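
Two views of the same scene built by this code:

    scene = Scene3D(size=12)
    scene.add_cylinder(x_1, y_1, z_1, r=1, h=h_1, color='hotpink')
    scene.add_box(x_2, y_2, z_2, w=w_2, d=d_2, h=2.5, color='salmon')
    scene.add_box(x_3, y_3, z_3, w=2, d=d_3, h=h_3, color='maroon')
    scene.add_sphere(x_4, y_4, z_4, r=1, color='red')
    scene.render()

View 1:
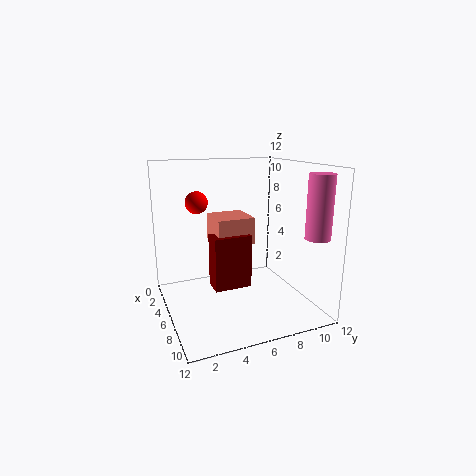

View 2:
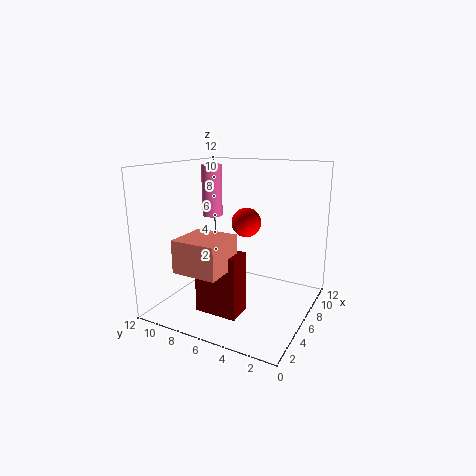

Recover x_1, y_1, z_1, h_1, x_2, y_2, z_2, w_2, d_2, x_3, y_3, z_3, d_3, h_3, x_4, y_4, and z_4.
x_1 = 10, y_1 = 11, z_1 = 6.5, h_1 = 5, x_2 = 0.5, y_2 = 5, z_2 = 4.5, w_2 = 3.5, d_2 = 3.5, x_3 = 2.5, y_3 = 4.5, z_3 = 0.5, d_3 = 3.5, h_3 = 5, x_4 = 2.5, y_4 = 3.5, z_4 = 8.5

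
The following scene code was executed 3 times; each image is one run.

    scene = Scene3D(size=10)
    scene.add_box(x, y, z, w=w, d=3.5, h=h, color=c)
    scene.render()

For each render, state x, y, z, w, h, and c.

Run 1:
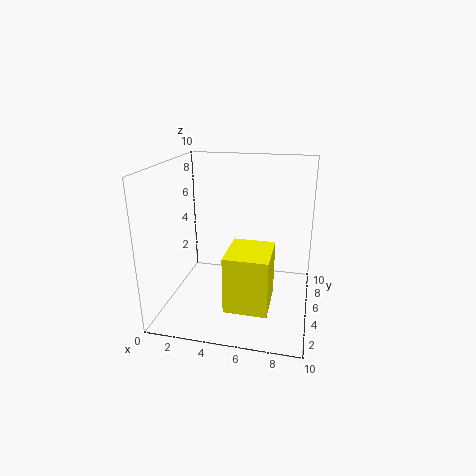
x = 4.5; y = 2.5; z = 0.5; w = 3; h = 4; c = 'yellow'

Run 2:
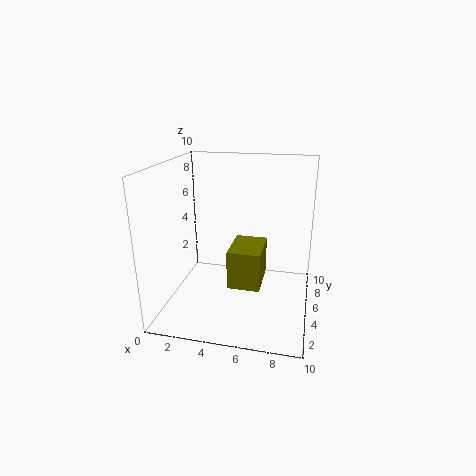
x = 4; y = 5.5; z = 0.5; w = 2.5; h = 3; c = 'olive'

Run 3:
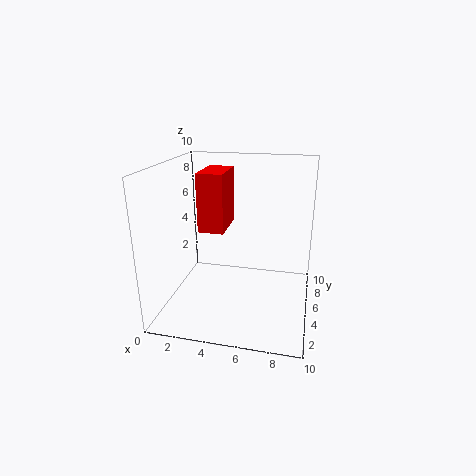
x = 1.5; y = 6.5; z = 4.5; w = 2; h = 4.5; c = 'red'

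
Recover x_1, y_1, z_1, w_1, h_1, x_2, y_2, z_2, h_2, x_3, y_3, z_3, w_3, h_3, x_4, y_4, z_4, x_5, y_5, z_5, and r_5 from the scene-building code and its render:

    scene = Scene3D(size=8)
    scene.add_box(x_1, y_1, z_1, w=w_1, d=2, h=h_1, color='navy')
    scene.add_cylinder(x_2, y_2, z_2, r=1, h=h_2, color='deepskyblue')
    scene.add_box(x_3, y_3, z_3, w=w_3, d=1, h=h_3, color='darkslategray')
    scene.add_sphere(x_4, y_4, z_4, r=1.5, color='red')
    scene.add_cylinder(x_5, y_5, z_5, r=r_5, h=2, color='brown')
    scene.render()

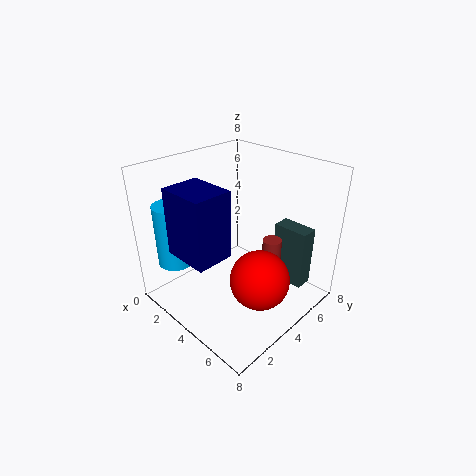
x_1 = 2.5, y_1 = 0.5, z_1 = 4, w_1 = 2.5, h_1 = 3.5, x_2 = 1.5, y_2 = 1.5, z_2 = 2.5, h_2 = 3.5, x_3 = 5, y_3 = 6, z_3 = 1, w_3 = 2, h_3 = 3.5, x_4 = 6.5, y_4 = 3, z_4 = 3, x_5 = 6, y_5 = 4.5, z_5 = 2.5, r_5 = 0.5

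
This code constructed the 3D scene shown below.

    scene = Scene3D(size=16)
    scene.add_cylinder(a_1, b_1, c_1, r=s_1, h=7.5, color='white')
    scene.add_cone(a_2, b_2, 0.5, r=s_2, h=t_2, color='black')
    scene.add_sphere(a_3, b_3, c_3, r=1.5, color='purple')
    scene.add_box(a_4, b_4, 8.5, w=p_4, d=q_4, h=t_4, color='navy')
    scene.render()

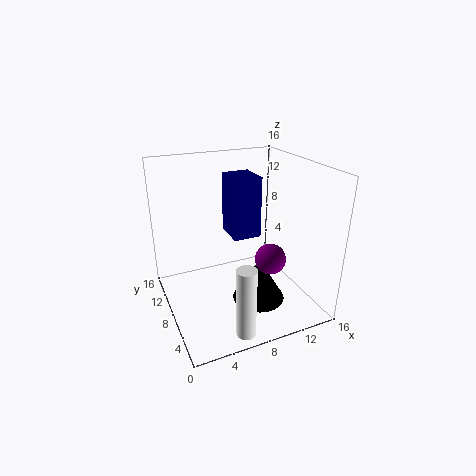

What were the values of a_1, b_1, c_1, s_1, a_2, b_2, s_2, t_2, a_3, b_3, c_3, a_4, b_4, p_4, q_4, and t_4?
a_1 = 6
b_1 = 1.5
c_1 = 0.5
s_1 = 1
a_2 = 10
b_2 = 6.5
s_2 = 3
t_2 = 5
a_3 = 9
b_3 = 2.5
c_3 = 8
a_4 = 7
b_4 = 6.5
p_4 = 3
q_4 = 3.5
t_4 = 6.5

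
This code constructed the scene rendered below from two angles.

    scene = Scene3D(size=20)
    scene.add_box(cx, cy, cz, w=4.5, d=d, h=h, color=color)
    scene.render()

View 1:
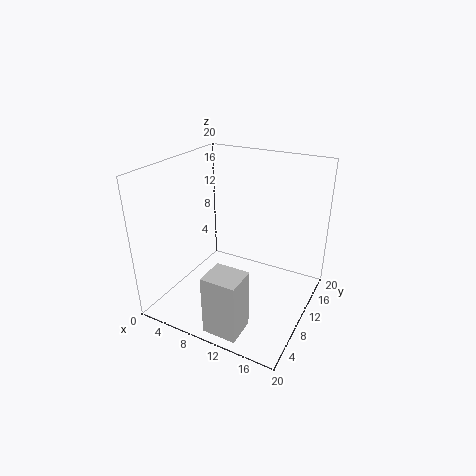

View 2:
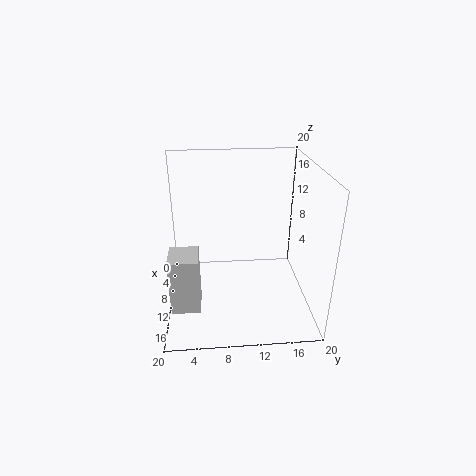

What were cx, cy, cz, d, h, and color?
cx = 10; cy = 0.5; cz = 1; d = 4; h = 8; color = 'lightgray'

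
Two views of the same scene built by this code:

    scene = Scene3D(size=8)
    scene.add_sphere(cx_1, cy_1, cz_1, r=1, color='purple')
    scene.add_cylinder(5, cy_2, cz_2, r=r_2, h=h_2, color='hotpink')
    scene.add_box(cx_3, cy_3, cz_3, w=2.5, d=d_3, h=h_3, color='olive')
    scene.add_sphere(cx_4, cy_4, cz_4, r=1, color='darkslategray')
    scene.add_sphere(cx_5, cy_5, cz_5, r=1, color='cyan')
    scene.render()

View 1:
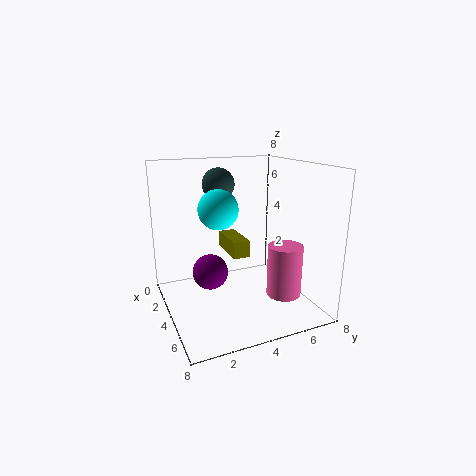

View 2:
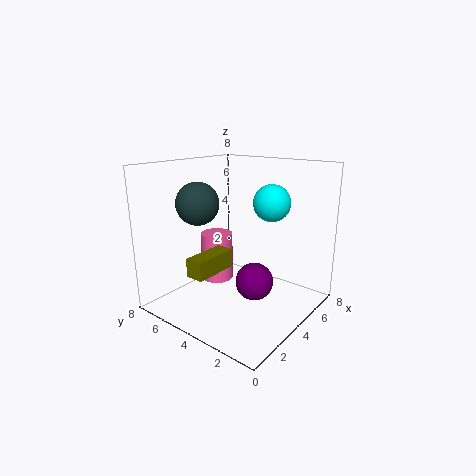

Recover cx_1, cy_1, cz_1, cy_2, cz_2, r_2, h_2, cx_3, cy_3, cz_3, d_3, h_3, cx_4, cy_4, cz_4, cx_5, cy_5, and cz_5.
cx_1 = 3.5
cy_1 = 2.5
cz_1 = 2
cy_2 = 6.5
cz_2 = 0.5
r_2 = 1
h_2 = 3
cx_3 = 1
cy_3 = 4
cz_3 = 2.5
d_3 = 1
h_3 = 1
cx_4 = 1
cy_4 = 4
cz_4 = 6.5
cx_5 = 5
cy_5 = 2.5
cz_5 = 6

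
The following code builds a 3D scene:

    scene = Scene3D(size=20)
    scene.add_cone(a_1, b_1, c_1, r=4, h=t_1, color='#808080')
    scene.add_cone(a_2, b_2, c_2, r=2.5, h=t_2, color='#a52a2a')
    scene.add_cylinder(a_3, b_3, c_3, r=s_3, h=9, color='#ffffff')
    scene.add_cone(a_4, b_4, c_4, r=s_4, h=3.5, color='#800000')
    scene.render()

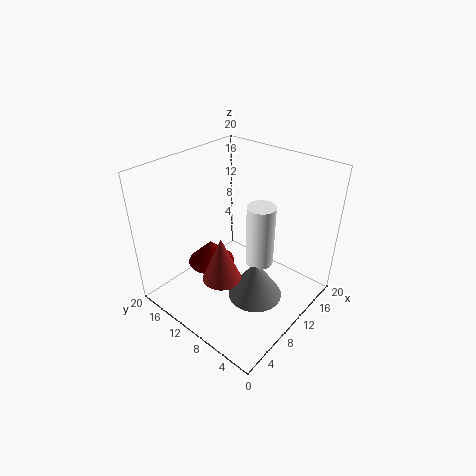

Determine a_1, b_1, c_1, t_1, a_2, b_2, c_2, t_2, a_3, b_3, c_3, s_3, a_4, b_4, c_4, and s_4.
a_1 = 11, b_1 = 7.5, c_1 = 0.5, t_1 = 6, a_2 = 5, b_2 = 8.5, c_2 = 7, t_2 = 6, a_3 = 12.5, b_3 = 8, c_3 = 5.5, s_3 = 2, a_4 = 9.5, b_4 = 15, c_4 = 4, s_4 = 3.5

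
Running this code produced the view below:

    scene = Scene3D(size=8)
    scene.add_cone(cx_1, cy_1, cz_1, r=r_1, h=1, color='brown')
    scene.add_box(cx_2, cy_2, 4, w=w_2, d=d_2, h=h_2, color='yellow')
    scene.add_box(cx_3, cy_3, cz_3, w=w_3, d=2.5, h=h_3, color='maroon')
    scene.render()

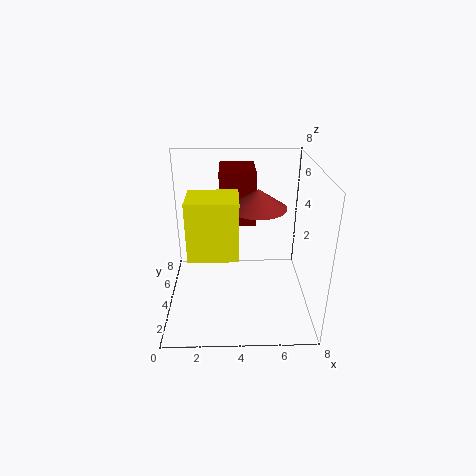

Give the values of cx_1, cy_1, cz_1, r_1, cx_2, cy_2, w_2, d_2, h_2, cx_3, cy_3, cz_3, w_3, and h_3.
cx_1 = 5, cy_1 = 3.5, cz_1 = 6, r_1 = 1.5, cx_2 = 1.5, cy_2 = 1.5, w_2 = 2.5, d_2 = 2, h_2 = 3, cx_3 = 3, cy_3 = 4.5, cz_3 = 4.5, w_3 = 2, h_3 = 3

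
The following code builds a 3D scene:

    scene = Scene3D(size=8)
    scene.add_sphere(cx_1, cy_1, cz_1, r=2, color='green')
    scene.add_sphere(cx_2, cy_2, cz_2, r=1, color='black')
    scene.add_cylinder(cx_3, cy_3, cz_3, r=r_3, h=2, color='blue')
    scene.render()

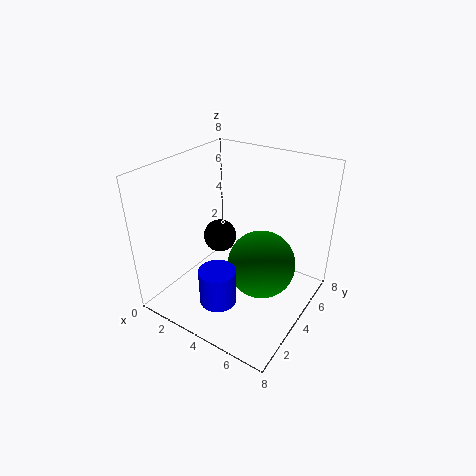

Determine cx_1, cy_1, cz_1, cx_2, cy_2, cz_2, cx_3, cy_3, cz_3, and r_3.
cx_1 = 5, cy_1 = 5, cz_1 = 2, cx_2 = 2, cy_2 = 5, cz_2 = 3, cx_3 = 4, cy_3 = 2, cz_3 = 1, r_3 = 1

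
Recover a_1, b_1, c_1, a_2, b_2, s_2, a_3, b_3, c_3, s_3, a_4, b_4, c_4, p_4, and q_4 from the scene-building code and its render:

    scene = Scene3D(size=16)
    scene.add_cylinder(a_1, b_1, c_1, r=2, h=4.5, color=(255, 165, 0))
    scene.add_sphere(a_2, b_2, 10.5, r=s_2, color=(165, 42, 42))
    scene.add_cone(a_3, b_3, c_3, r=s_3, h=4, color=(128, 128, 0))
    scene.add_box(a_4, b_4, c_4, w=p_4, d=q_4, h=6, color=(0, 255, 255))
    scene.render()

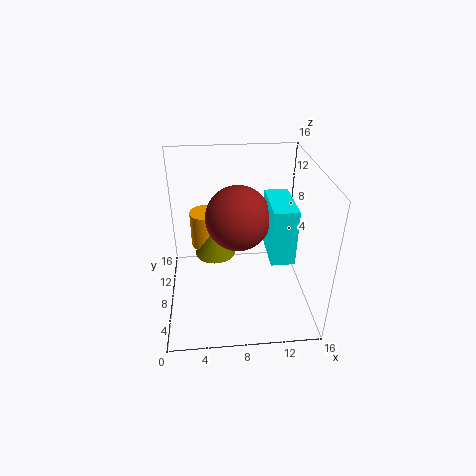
a_1 = 4.5
b_1 = 13.5
c_1 = 4
a_2 = 8
b_2 = 8
s_2 = 3.5
a_3 = 5.5
b_3 = 12
c_3 = 3.5
s_3 = 2.5
a_4 = 11
b_4 = 4
c_4 = 7
p_4 = 2.5
q_4 = 5.5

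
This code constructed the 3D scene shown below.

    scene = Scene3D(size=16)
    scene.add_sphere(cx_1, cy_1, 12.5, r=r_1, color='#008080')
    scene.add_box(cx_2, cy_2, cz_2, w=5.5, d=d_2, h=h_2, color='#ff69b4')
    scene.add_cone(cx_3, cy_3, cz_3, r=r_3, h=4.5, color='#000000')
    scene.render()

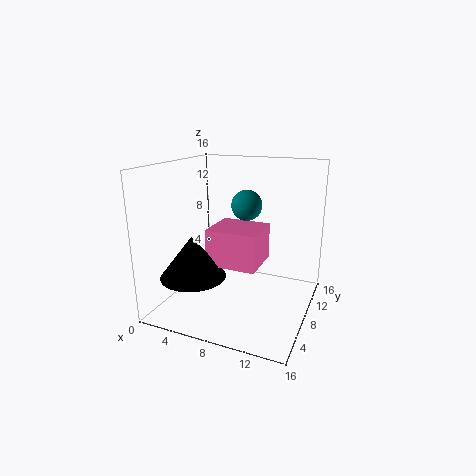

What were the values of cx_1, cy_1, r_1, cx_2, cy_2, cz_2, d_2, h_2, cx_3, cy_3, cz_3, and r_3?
cx_1 = 10, cy_1 = 5.5, r_1 = 1.5, cx_2 = 5.5, cy_2 = 5, cz_2 = 5.5, d_2 = 5, h_2 = 4, cx_3 = 4.5, cy_3 = 4, cz_3 = 4.5, r_3 = 3.5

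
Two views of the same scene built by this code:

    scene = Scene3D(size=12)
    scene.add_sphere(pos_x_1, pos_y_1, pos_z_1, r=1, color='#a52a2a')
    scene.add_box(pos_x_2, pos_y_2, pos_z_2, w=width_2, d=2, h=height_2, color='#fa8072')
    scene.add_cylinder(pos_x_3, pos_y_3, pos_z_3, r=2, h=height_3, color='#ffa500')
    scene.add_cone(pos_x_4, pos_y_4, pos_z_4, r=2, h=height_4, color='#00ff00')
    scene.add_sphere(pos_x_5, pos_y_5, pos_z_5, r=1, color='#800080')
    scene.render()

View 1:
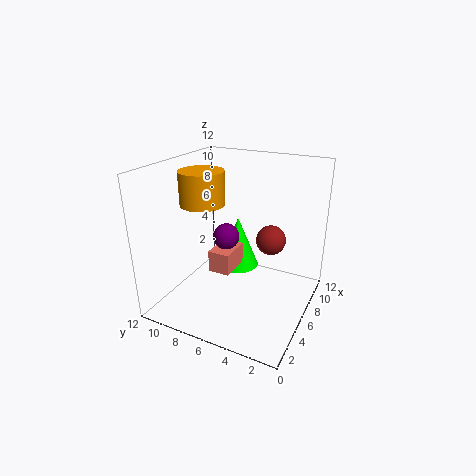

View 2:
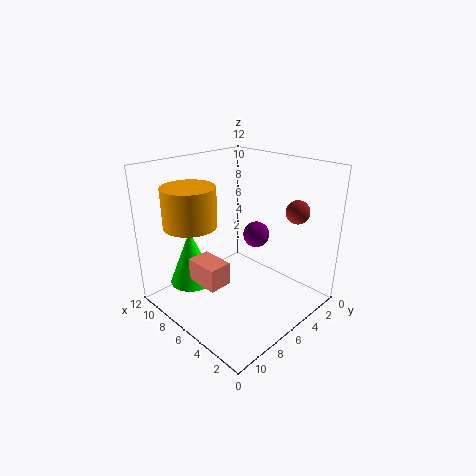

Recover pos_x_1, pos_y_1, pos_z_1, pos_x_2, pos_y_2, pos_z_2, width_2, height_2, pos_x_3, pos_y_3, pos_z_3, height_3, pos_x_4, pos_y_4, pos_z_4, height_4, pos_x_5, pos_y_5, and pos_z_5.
pos_x_1 = 3, pos_y_1 = 2, pos_z_1 = 8, pos_x_2 = 6, pos_y_2 = 7, pos_z_2 = 2, width_2 = 3, height_2 = 2, pos_x_3 = 7, pos_y_3 = 10, pos_z_3 = 8, height_3 = 3, pos_x_4 = 10, pos_y_4 = 8, pos_z_4 = 1, height_4 = 5, pos_x_5 = 4, pos_y_5 = 6, pos_z_5 = 7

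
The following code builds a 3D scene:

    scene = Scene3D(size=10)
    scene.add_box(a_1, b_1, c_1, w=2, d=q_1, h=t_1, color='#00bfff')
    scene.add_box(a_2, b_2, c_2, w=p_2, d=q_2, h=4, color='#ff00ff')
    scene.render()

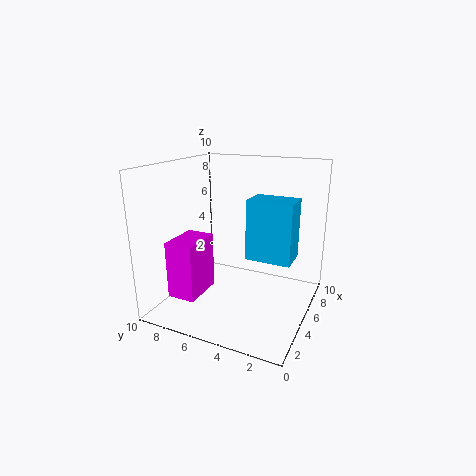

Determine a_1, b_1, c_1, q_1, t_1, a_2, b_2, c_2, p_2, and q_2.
a_1 = 4, b_1 = 1, c_1 = 4, q_1 = 3, t_1 = 4, a_2 = 2, b_2 = 7, c_2 = 1, p_2 = 3, q_2 = 2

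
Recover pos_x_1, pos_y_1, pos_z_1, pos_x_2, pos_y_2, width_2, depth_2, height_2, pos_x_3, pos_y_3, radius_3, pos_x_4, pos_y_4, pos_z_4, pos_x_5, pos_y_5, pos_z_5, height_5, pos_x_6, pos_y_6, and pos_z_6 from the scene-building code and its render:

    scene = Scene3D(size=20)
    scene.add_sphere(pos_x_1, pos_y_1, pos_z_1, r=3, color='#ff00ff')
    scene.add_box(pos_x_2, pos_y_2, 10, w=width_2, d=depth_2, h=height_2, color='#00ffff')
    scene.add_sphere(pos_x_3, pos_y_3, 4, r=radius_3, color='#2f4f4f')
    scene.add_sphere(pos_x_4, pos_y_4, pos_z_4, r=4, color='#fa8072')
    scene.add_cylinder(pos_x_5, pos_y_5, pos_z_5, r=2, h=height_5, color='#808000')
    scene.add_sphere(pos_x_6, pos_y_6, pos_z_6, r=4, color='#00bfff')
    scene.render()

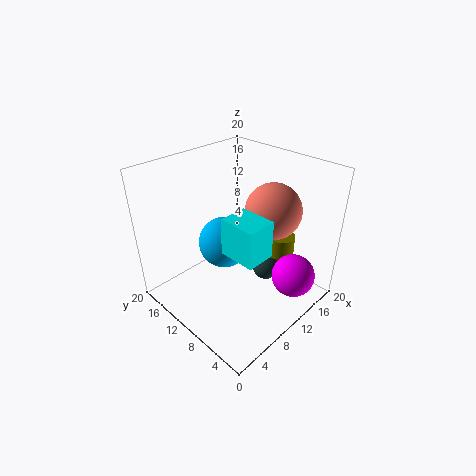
pos_x_1 = 14
pos_y_1 = 3
pos_z_1 = 5
pos_x_2 = 6
pos_y_2 = 4
width_2 = 4
depth_2 = 5
height_2 = 5
pos_x_3 = 14
pos_y_3 = 8
radius_3 = 2
pos_x_4 = 15
pos_y_4 = 8
pos_z_4 = 13
pos_x_5 = 16
pos_y_5 = 7
pos_z_5 = 6
height_5 = 3
pos_x_6 = 12
pos_y_6 = 15
pos_z_6 = 6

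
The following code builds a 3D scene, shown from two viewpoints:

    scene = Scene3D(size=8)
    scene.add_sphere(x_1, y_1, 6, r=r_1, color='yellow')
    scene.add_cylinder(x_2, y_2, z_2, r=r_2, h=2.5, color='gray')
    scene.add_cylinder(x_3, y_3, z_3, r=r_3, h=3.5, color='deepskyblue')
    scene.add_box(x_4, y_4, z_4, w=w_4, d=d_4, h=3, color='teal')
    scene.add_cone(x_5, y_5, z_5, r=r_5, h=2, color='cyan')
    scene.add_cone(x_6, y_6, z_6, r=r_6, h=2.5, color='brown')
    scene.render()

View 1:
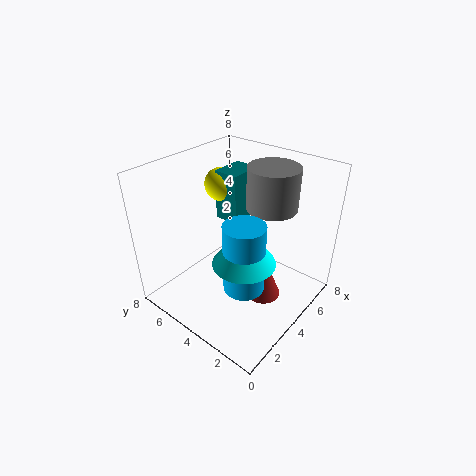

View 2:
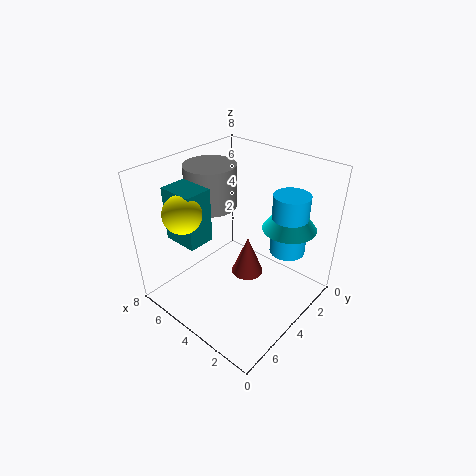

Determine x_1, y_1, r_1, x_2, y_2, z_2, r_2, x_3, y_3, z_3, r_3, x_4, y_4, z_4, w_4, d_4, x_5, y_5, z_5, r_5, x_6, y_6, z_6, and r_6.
x_1 = 5.5; y_1 = 6.5; r_1 = 1; x_2 = 6.5; y_2 = 3.5; z_2 = 5; r_2 = 1.5; x_3 = 2; y_3 = 2; z_3 = 3; r_3 = 1; x_4 = 5; y_4 = 5; z_4 = 4; w_4 = 2; d_4 = 1.5; x_5 = 2; y_5 = 2; z_5 = 4.5; r_5 = 1.5; x_6 = 4.5; y_6 = 2.5; z_6 = 0.5; r_6 = 1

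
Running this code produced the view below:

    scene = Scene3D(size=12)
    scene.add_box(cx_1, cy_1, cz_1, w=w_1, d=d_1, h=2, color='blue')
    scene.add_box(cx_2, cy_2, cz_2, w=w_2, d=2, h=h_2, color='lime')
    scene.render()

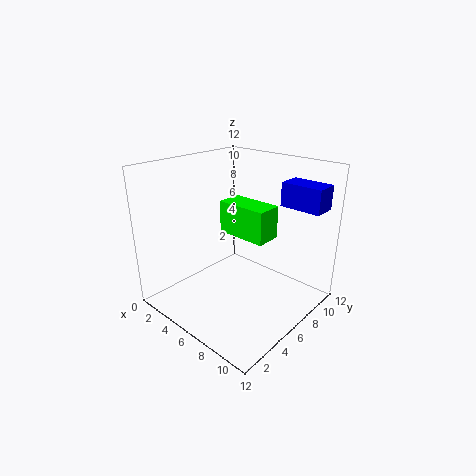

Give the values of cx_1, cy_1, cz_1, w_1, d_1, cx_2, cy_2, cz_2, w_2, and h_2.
cx_1 = 8, cy_1 = 9, cz_1 = 8.5, w_1 = 3.5, d_1 = 2, cx_2 = 5.5, cy_2 = 4.5, cz_2 = 7, w_2 = 4, h_2 = 2.5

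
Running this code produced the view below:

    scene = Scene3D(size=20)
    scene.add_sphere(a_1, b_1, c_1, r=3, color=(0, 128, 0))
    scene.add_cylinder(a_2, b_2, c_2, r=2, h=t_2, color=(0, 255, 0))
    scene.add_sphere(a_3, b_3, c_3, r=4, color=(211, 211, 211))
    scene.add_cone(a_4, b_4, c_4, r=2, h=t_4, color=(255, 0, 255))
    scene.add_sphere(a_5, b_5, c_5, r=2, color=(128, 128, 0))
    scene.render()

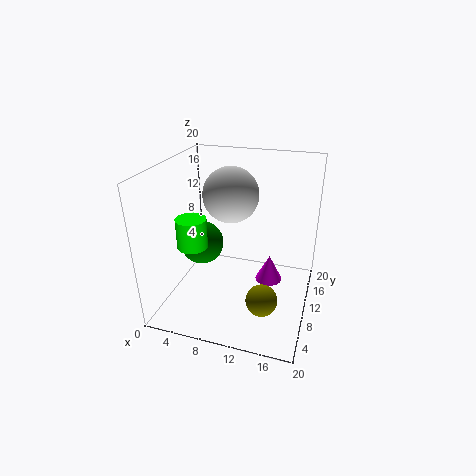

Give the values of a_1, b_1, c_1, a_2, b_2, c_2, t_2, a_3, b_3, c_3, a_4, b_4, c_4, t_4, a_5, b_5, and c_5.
a_1 = 5
b_1 = 9
c_1 = 9
a_2 = 5
b_2 = 6
c_2 = 10
t_2 = 4
a_3 = 8
b_3 = 13
c_3 = 15
a_4 = 14
b_4 = 13
c_4 = 2
t_4 = 4
a_5 = 15
b_5 = 4
c_5 = 5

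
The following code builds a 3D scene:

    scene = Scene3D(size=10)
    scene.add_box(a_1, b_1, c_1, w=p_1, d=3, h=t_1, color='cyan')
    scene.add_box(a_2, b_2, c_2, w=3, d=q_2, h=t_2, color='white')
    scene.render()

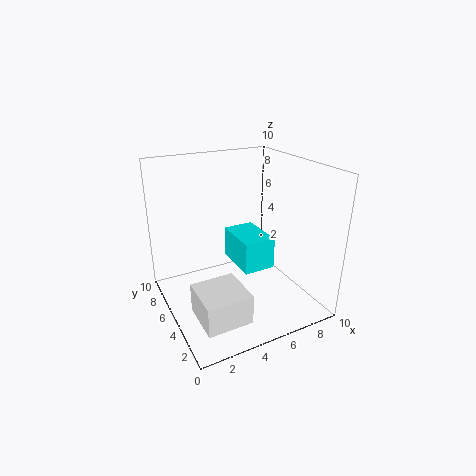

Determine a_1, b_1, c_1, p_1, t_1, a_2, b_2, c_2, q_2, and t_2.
a_1 = 4; b_1 = 2; c_1 = 4; p_1 = 2; t_1 = 2; a_2 = 1; b_2 = 1; c_2 = 1; q_2 = 3; t_2 = 2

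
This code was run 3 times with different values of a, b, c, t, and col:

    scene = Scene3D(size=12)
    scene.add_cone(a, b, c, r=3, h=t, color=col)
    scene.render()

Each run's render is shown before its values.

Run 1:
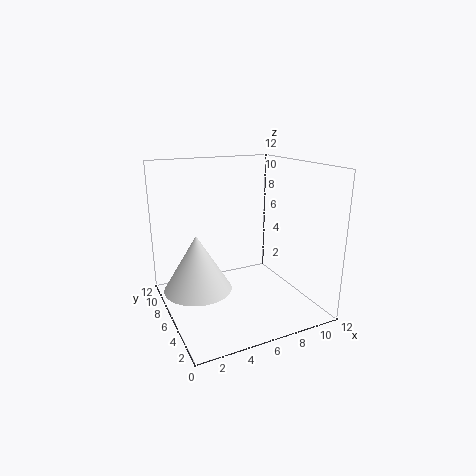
a = 3
b = 8
c = 1
t = 5
col = 'white'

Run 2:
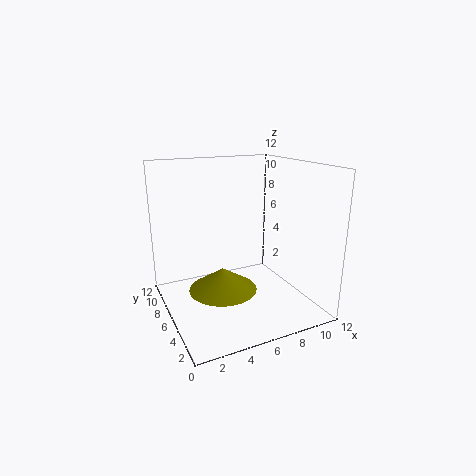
a = 5
b = 7
c = 1
t = 2
col = 'olive'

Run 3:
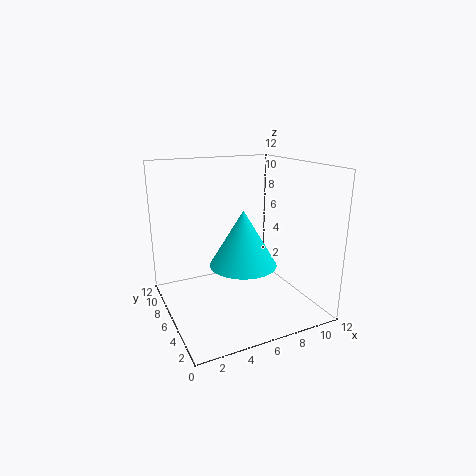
a = 7
b = 7
c = 3
t = 5
col = 'cyan'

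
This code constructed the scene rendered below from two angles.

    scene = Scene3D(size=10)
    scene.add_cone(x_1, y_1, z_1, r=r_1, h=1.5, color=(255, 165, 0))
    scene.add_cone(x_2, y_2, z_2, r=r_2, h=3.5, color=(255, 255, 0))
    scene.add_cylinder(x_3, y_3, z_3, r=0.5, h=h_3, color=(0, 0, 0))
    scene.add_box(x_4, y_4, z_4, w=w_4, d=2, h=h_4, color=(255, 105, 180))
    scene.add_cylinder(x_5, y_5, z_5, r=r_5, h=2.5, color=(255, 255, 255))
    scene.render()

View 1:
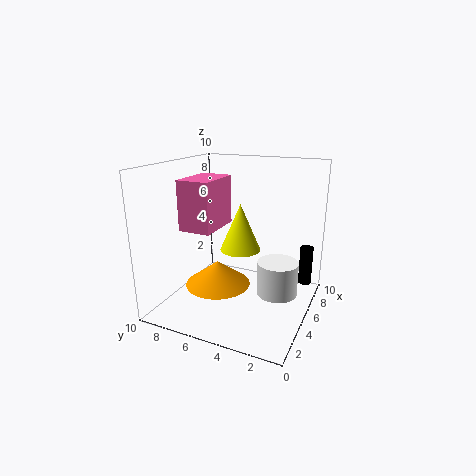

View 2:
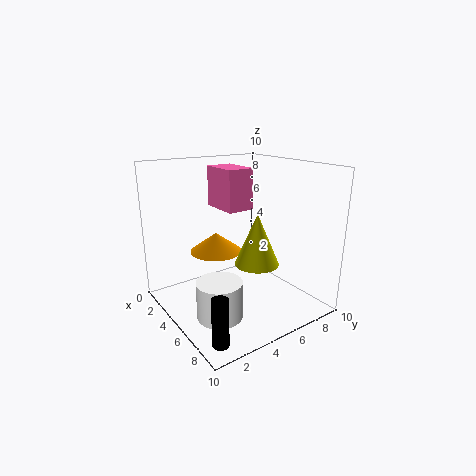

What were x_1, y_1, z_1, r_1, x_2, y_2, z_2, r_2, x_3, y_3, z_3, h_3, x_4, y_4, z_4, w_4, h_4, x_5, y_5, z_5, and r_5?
x_1 = 2
y_1 = 5
z_1 = 3
r_1 = 2
x_2 = 6.5
y_2 = 5.5
z_2 = 3.5
r_2 = 1.5
x_3 = 9
y_3 = 1
z_3 = 0.5
h_3 = 3
x_4 = 1
y_4 = 5
z_4 = 6.5
w_4 = 3
h_4 = 3
x_5 = 6.5
y_5 = 2.5
z_5 = 0.5
r_5 = 1.5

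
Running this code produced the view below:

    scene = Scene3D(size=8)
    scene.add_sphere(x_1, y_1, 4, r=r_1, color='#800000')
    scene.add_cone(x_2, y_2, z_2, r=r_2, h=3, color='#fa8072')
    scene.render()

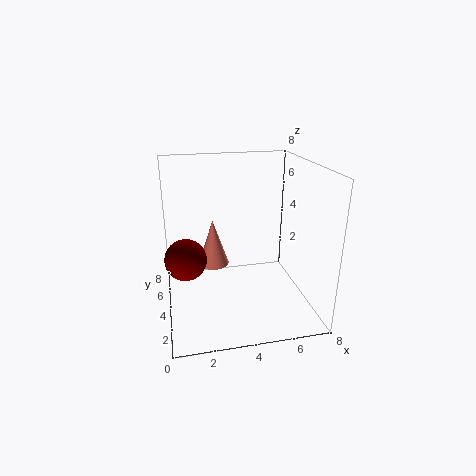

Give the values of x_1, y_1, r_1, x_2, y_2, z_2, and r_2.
x_1 = 1; y_1 = 2; r_1 = 1; x_2 = 3; y_2 = 7; z_2 = 1; r_2 = 1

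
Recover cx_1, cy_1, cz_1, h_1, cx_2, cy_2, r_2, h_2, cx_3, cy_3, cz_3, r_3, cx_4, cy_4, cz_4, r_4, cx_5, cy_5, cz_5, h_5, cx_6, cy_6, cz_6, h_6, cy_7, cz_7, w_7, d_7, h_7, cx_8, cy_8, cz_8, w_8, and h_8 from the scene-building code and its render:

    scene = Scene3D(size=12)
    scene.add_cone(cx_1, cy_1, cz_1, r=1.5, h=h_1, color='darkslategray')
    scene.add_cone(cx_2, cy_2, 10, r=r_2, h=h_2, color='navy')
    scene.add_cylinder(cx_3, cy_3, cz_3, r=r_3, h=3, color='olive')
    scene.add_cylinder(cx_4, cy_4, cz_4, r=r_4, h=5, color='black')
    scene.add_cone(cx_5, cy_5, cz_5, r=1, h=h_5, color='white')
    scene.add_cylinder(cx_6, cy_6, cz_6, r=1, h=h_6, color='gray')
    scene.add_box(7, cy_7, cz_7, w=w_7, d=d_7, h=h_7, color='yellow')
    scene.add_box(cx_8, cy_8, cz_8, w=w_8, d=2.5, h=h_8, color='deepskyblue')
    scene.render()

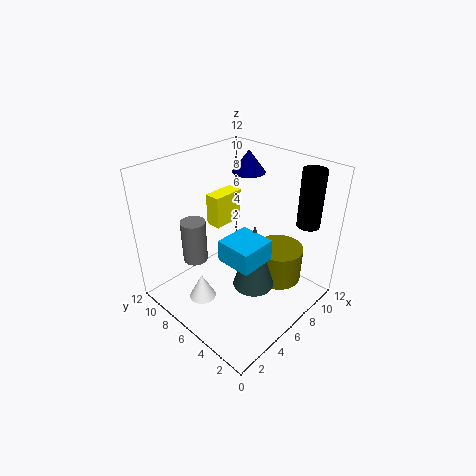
cx_1 = 4, cy_1 = 2.5, cz_1 = 4.5, h_1 = 5, cx_2 = 10, cy_2 = 8.5, r_2 = 1.5, h_2 = 2, cx_3 = 8.5, cy_3 = 3.5, cz_3 = 2, r_3 = 2, cx_4 = 11, cy_4 = 2.5, cz_4 = 6.5, r_4 = 1, cx_5 = 1.5, cy_5 = 5.5, cz_5 = 3, h_5 = 2, cx_6 = 3, cy_6 = 8, cz_6 = 4.5, h_6 = 3.5, cy_7 = 9.5, cz_7 = 5, w_7 = 3, d_7 = 1.5, h_7 = 3, cx_8 = 1.5, cy_8 = 1, cz_8 = 7.5, w_8 = 2.5, h_8 = 1.5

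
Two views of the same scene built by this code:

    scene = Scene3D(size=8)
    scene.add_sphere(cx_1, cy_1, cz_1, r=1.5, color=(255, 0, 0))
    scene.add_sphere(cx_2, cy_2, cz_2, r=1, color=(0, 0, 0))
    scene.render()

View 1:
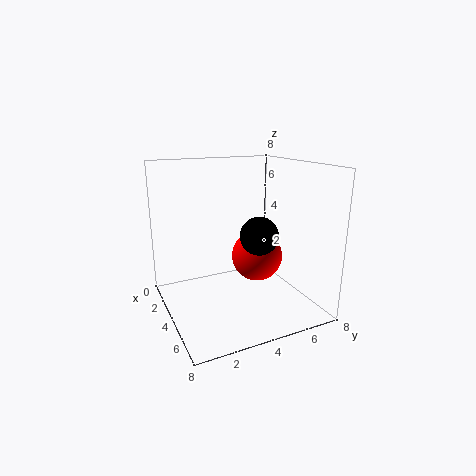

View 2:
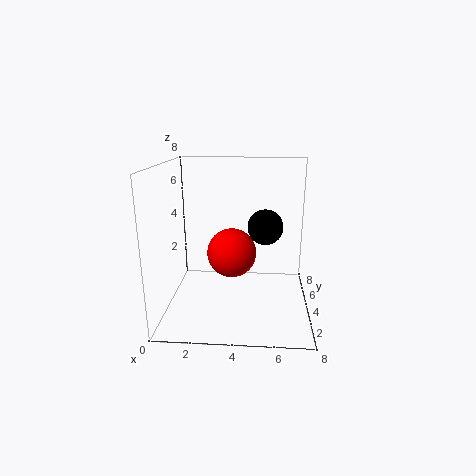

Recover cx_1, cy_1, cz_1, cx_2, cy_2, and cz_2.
cx_1 = 3.5; cy_1 = 5.5; cz_1 = 2.5; cx_2 = 5.5; cy_2 = 4.5; cz_2 = 4.5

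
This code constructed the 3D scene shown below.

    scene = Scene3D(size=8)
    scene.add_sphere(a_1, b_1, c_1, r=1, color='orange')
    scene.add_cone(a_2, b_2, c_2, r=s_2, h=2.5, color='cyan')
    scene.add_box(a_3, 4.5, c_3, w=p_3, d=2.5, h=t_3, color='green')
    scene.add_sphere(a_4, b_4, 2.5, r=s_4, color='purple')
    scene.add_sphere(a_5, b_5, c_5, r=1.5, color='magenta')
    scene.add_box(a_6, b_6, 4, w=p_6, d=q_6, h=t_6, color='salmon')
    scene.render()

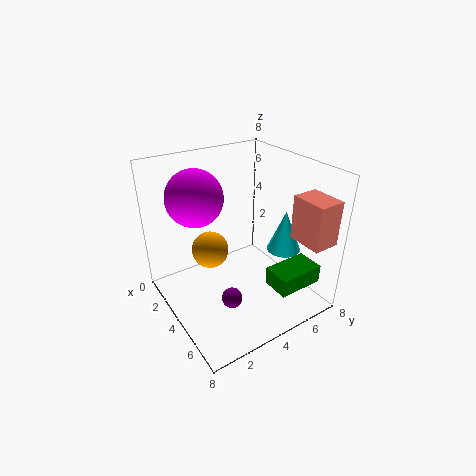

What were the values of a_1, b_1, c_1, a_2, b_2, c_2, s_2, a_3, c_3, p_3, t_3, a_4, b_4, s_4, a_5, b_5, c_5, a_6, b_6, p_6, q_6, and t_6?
a_1 = 3.5; b_1 = 2.5; c_1 = 3.5; a_2 = 4.5; b_2 = 7; c_2 = 2.5; s_2 = 1; a_3 = 6; c_3 = 2; p_3 = 1.5; t_3 = 1; a_4 = 6.5; b_4 = 2; s_4 = 0.5; a_5 = 3; b_5 = 2; c_5 = 6.5; a_6 = 5.5; b_6 = 6.5; p_6 = 2; q_6 = 1.5; t_6 = 2.5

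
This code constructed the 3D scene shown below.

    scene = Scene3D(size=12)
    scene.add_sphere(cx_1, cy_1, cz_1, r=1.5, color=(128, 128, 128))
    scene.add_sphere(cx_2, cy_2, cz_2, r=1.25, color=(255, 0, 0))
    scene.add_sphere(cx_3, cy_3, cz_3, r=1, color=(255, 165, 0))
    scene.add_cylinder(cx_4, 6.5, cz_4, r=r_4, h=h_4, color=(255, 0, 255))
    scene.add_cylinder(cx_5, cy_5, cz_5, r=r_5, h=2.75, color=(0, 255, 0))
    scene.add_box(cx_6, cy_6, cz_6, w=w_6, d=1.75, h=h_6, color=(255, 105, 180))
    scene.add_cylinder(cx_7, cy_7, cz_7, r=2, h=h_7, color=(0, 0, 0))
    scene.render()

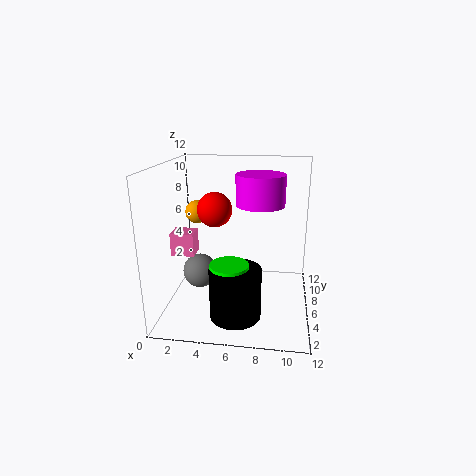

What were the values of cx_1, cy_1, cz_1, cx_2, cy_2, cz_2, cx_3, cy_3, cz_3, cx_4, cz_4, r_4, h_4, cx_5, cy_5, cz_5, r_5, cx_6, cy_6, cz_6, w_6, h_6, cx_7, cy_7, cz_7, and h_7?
cx_1 = 2.5, cy_1 = 6.5, cz_1 = 2.5, cx_2 = 4.75, cy_2 = 3, cz_2 = 9.25, cx_3 = 2.25, cy_3 = 7.25, cz_3 = 7.75, cx_4 = 7.75, cz_4 = 8.75, r_4 = 2, h_4 = 2.5, cx_5 = 5.75, cy_5 = 3, cz_5 = 2.25, r_5 = 1.5, cx_6 = 0.25, cy_6 = 5.5, cz_6 = 4.25, w_6 = 2, h_6 = 2, cx_7 = 6.25, cy_7 = 2.75, cz_7 = 0.75, h_7 = 4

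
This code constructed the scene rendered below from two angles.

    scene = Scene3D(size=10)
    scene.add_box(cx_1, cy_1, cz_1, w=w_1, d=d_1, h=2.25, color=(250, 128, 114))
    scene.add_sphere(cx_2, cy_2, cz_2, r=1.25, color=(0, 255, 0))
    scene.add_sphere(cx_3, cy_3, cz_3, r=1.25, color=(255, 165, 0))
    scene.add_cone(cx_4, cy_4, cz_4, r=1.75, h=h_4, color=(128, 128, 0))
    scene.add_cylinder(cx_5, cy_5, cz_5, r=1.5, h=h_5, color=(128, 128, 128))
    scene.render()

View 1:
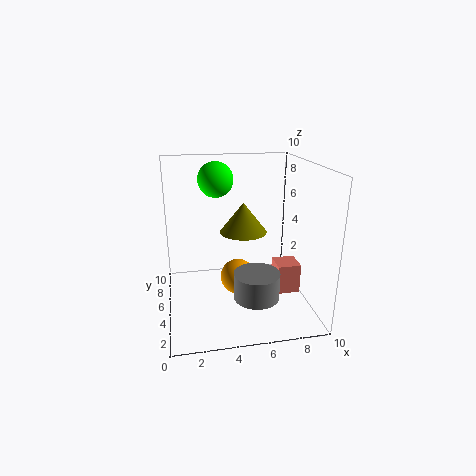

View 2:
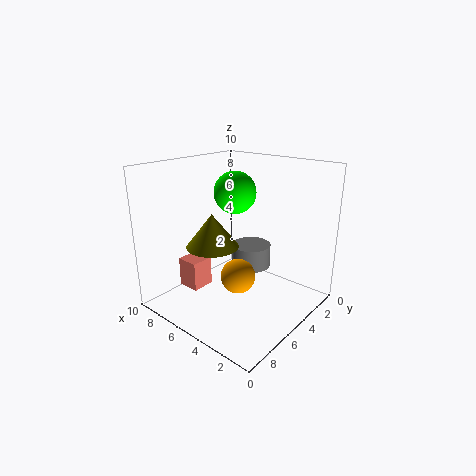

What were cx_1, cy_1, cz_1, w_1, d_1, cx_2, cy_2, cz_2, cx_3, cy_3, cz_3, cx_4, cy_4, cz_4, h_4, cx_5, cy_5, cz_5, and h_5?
cx_1 = 8
cy_1 = 4.75
cz_1 = 0.25
w_1 = 1.75
d_1 = 1.75
cx_2 = 3.75
cy_2 = 6.75
cz_2 = 8.75
cx_3 = 5
cy_3 = 5
cz_3 = 2
cx_4 = 5.75
cy_4 = 6.75
cz_4 = 4.75
h_4 = 2.25
cx_5 = 5.75
cy_5 = 2.5
cz_5 = 1.75
h_5 = 1.75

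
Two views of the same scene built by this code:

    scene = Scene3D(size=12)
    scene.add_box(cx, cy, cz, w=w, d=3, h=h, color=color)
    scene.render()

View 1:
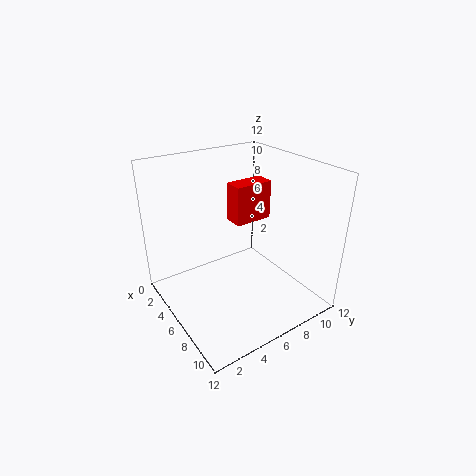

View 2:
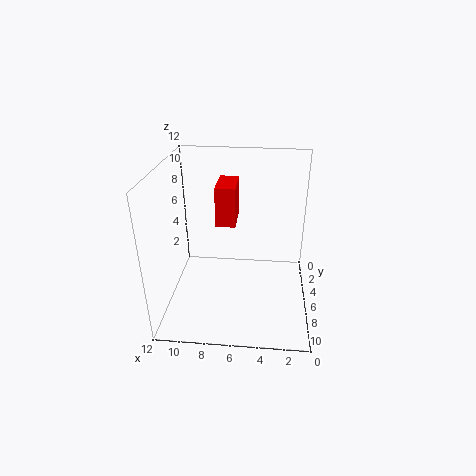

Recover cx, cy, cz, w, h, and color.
cx = 6; cy = 5; cz = 8; w = 1.5; h = 3; color = 'red'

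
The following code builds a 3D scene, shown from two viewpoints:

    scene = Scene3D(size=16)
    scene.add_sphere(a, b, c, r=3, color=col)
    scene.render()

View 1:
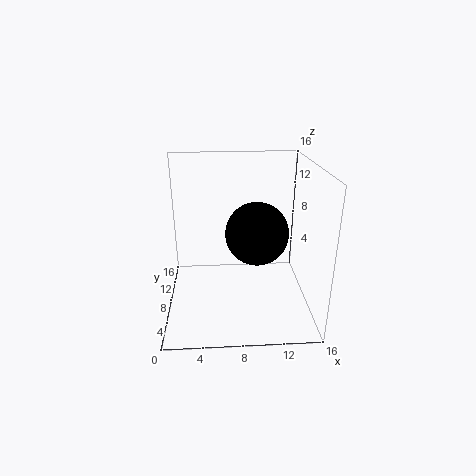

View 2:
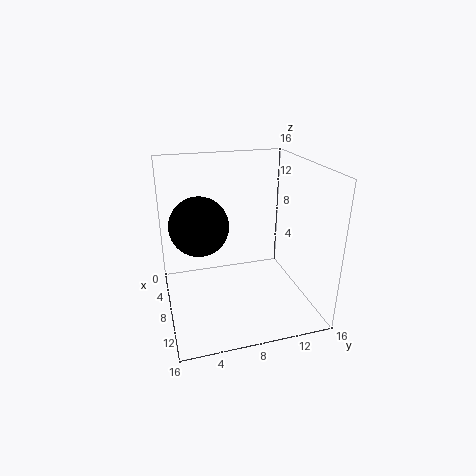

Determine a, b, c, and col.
a = 9.5; b = 3.5; c = 10.5; col = 'black'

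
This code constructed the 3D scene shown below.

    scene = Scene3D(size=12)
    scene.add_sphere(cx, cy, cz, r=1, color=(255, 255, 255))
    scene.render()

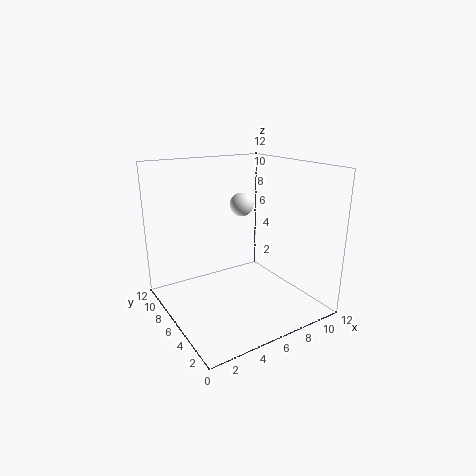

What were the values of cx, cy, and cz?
cx = 7, cy = 7, cz = 8.5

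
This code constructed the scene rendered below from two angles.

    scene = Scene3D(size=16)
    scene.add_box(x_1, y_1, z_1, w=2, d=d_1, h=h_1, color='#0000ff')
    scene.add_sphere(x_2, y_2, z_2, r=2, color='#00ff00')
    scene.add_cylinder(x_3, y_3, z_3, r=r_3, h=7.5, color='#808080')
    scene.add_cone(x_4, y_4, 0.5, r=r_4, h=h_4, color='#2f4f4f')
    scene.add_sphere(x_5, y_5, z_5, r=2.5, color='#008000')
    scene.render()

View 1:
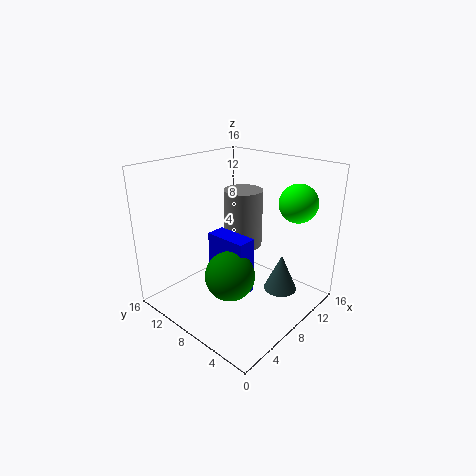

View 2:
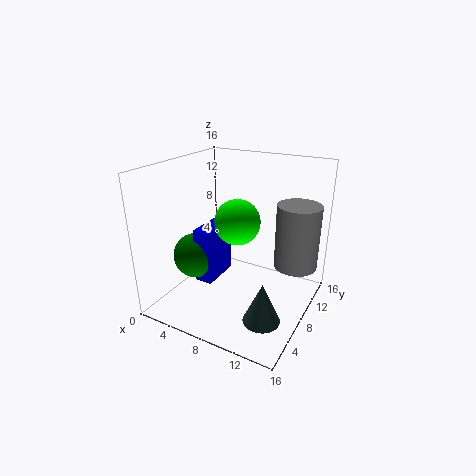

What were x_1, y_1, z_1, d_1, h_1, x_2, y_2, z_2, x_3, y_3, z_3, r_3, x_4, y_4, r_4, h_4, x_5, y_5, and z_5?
x_1 = 4.5; y_1 = 4.5; z_1 = 3.5; d_1 = 4.5; h_1 = 6; x_2 = 11; y_2 = 2.5; z_2 = 12.5; x_3 = 13.5; y_3 = 12; z_3 = 4; r_3 = 2.5; x_4 = 12.5; y_4 = 5; r_4 = 2; h_4 = 4.5; x_5 = 4; y_5 = 5.5; z_5 = 6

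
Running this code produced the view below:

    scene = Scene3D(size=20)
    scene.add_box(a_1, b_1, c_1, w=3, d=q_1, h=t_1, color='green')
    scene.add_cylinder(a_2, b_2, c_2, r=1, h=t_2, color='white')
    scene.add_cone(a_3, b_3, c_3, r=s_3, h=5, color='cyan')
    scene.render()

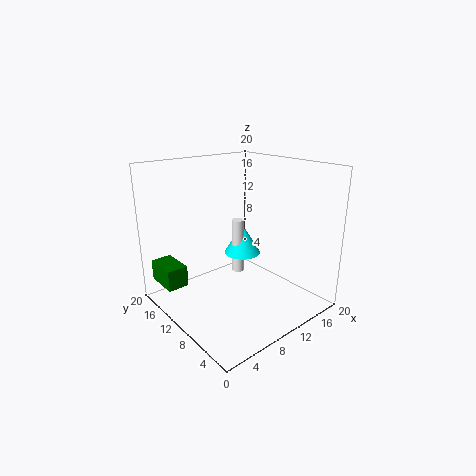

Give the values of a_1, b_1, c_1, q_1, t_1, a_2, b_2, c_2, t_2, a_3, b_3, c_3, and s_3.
a_1 = 1; b_1 = 14; c_1 = 3; q_1 = 5; t_1 = 3; a_2 = 15; b_2 = 16; c_2 = 1; t_2 = 9; a_3 = 16; b_3 = 16; c_3 = 4; s_3 = 3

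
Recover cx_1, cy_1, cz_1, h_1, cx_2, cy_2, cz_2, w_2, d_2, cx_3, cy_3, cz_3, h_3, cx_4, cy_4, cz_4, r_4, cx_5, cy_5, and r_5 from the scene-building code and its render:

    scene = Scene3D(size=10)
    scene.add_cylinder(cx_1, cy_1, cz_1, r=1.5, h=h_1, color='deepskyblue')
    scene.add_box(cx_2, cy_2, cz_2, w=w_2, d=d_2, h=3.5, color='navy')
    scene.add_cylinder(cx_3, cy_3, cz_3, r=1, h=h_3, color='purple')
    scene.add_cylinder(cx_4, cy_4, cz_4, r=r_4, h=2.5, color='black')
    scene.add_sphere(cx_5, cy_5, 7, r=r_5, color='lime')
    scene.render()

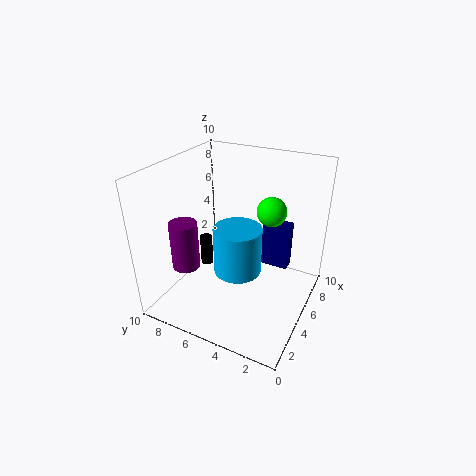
cx_1 = 3
cy_1 = 4
cz_1 = 4
h_1 = 3
cx_2 = 7
cy_2 = 2
cz_2 = 2
w_2 = 1
d_2 = 2
cx_3 = 3.5
cy_3 = 8.5
cz_3 = 2.5
h_3 = 3.5
cx_4 = 7
cy_4 = 9
cz_4 = 0.5
r_4 = 0.5
cx_5 = 6
cy_5 = 3
r_5 = 1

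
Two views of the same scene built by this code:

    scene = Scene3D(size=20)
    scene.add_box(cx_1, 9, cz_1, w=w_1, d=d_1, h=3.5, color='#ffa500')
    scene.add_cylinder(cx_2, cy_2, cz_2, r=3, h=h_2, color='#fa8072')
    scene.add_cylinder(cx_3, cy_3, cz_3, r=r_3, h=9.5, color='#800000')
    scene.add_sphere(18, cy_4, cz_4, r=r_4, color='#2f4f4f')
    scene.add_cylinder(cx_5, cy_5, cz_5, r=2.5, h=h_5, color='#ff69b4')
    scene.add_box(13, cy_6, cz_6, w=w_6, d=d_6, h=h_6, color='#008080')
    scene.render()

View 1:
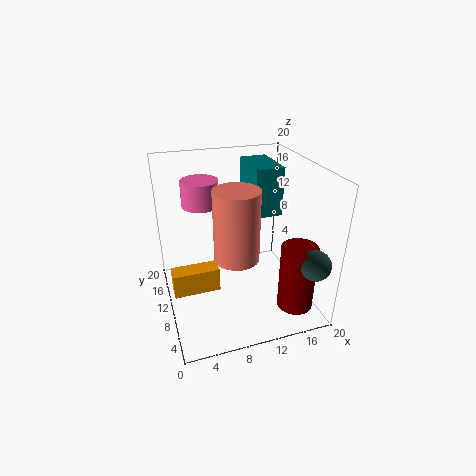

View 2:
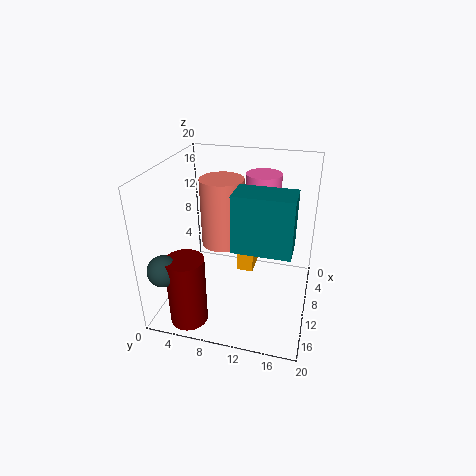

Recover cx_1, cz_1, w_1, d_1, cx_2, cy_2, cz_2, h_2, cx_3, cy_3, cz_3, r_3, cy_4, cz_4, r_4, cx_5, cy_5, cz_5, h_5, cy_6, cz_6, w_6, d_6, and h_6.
cx_1 = 0.5, cz_1 = 2.5, w_1 = 6.5, d_1 = 2.5, cx_2 = 9, cy_2 = 7.5, cz_2 = 8.5, h_2 = 9.5, cx_3 = 17, cy_3 = 5, cz_3 = 0.5, r_3 = 2.5, cy_4 = 2.5, cz_4 = 8.5, r_4 = 2, cx_5 = 5.5, cy_5 = 12.5, cz_5 = 14.5, h_5 = 3.5, cy_6 = 11, cz_6 = 12, w_6 = 4, d_6 = 7, h_6 = 7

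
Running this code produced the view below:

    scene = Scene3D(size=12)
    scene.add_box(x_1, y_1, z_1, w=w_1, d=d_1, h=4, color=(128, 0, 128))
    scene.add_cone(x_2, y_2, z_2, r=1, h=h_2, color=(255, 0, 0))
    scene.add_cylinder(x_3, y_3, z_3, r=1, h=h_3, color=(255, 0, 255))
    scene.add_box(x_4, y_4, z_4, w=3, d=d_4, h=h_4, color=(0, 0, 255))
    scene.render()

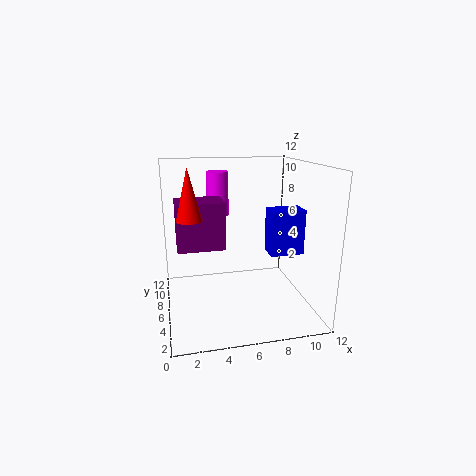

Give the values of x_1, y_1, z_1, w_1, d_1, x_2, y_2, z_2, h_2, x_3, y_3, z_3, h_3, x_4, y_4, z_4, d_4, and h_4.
x_1 = 1, y_1 = 6, z_1 = 5, w_1 = 4, d_1 = 3, x_2 = 2, y_2 = 5, z_2 = 8, h_2 = 4, x_3 = 5, y_3 = 10, z_3 = 7, h_3 = 4, x_4 = 9, y_4 = 6, z_4 = 4, d_4 = 2, h_4 = 4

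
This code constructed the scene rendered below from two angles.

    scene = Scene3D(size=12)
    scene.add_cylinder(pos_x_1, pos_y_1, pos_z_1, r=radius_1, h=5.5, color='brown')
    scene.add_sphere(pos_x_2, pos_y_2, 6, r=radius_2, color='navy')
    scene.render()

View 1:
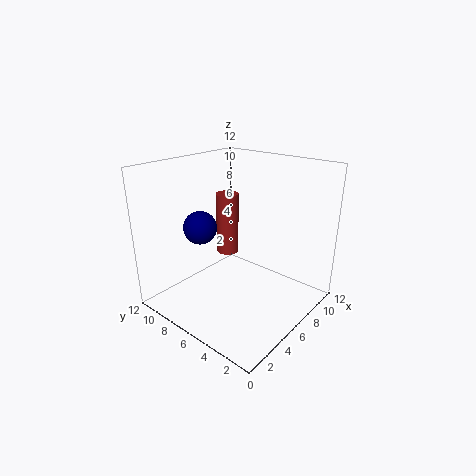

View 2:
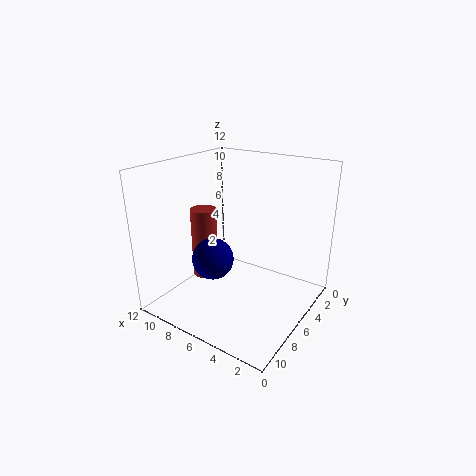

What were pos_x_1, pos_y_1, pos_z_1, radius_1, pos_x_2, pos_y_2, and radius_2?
pos_x_1 = 7.5
pos_y_1 = 8.5
pos_z_1 = 3.5
radius_1 = 1
pos_x_2 = 5.5
pos_y_2 = 10
radius_2 = 1.5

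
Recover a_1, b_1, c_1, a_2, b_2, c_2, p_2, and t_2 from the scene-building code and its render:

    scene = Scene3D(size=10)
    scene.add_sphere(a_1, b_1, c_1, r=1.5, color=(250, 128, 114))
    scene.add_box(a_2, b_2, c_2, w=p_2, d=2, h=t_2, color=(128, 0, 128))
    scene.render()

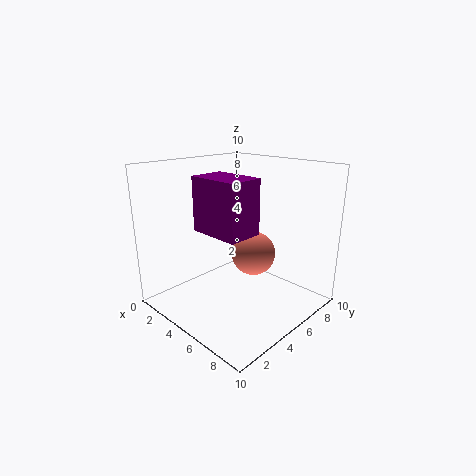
a_1 = 6
b_1 = 5.5
c_1 = 4
a_2 = 6
b_2 = 0.5
c_2 = 7
p_2 = 3
t_2 = 3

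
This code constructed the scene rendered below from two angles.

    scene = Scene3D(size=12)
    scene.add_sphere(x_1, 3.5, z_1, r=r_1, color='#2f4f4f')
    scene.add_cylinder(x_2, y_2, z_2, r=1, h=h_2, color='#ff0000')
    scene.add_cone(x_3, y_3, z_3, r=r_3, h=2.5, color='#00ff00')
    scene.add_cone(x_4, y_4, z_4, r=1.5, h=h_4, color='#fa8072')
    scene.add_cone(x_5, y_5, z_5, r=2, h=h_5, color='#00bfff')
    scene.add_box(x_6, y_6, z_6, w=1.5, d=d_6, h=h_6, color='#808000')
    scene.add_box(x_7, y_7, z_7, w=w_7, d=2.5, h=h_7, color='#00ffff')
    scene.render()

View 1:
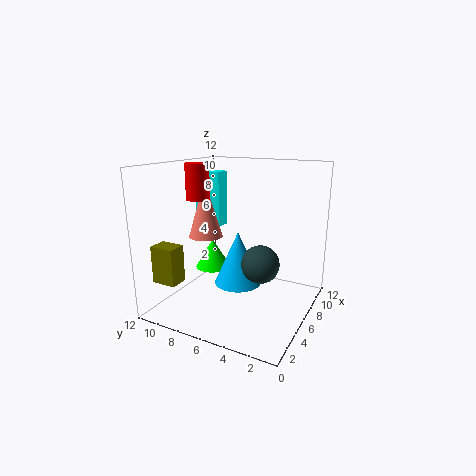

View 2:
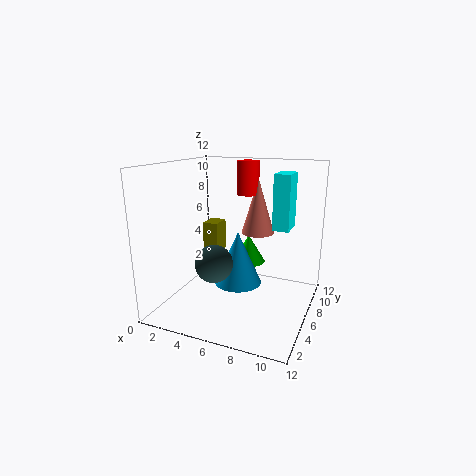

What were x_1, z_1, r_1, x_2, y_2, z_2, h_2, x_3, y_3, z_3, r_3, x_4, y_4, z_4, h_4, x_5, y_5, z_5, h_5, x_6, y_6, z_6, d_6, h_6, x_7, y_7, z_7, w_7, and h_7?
x_1 = 5
z_1 = 4.5
r_1 = 1.5
x_2 = 5.5
y_2 = 9.5
z_2 = 9
h_2 = 3
x_3 = 6
y_3 = 8.5
z_3 = 3
r_3 = 1.5
x_4 = 6.5
y_4 = 9.5
z_4 = 5.5
h_4 = 5
x_5 = 6
y_5 = 6
z_5 = 2
h_5 = 4.5
x_6 = 1
y_6 = 9
z_6 = 3
d_6 = 2
h_6 = 3
x_7 = 8
y_7 = 9
z_7 = 6
w_7 = 1.5
h_7 = 5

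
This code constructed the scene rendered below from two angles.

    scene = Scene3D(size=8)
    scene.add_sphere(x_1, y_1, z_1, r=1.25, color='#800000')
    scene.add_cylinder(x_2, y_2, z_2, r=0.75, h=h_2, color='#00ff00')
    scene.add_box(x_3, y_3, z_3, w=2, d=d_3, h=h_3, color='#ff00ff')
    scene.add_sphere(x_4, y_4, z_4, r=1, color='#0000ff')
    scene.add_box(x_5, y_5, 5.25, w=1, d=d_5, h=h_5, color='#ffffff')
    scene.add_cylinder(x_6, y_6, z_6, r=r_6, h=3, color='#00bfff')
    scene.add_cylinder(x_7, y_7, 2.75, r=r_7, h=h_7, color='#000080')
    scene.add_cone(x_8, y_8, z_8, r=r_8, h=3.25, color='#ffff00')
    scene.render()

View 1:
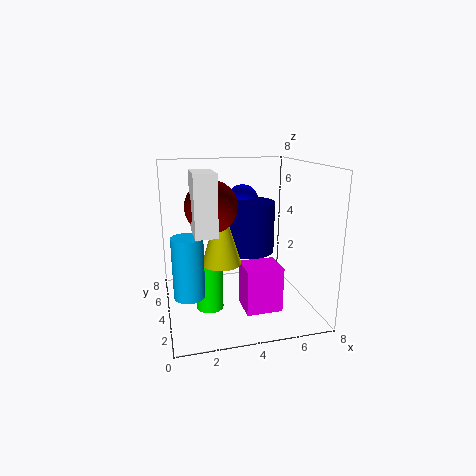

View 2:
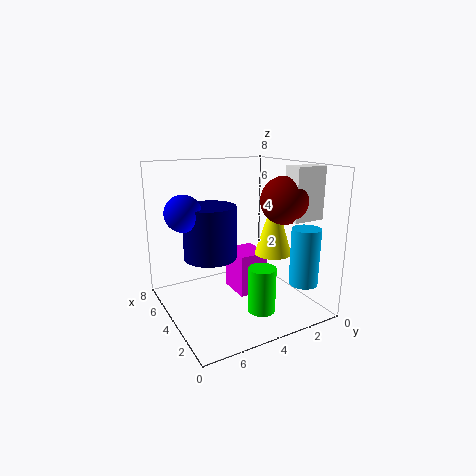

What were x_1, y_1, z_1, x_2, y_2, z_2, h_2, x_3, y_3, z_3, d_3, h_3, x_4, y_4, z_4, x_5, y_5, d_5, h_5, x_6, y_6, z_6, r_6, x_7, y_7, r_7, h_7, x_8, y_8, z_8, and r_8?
x_1 = 2.25; y_1 = 2.25; z_1 = 6.25; x_2 = 2.25; y_2 = 3.5; z_2 = 0.25; h_2 = 2.5; x_3 = 4; y_3 = 2; z_3 = 0.25; d_3 = 1.75; h_3 = 2.5; x_4 = 5; y_4 = 6.75; z_4 = 5.5; x_5 = 1.25; y_5 = 0.5; d_5 = 1.75; h_5 = 2.75; x_6 = 1; y_6 = 1.75; z_6 = 2; r_6 = 0.75; x_7 = 5; y_7 = 5.25; r_7 = 1.5; h_7 = 3; x_8 = 2.75; y_8 = 2.5; z_8 = 3.25; r_8 = 1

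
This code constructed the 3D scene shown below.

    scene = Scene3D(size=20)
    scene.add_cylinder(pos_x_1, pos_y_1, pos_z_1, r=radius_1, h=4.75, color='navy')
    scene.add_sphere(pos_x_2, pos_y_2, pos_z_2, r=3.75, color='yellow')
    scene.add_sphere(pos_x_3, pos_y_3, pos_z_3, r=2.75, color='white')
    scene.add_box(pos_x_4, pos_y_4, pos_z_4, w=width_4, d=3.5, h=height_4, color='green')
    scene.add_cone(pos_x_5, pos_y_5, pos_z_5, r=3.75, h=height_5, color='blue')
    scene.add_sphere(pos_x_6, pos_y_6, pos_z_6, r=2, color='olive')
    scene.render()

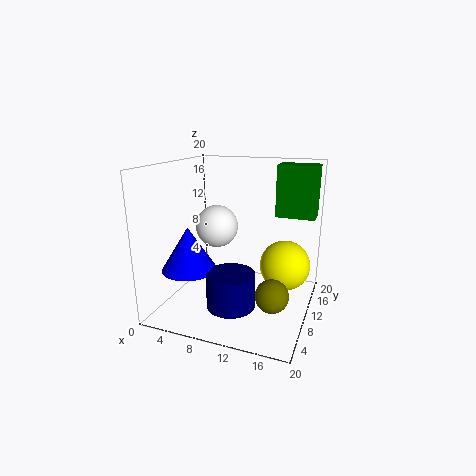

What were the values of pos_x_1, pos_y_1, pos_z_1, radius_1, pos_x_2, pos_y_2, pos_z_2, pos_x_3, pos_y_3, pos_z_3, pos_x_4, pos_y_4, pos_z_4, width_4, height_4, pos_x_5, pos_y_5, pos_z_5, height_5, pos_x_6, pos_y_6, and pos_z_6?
pos_x_1 = 10.5, pos_y_1 = 6, pos_z_1 = 1.75, radius_1 = 3.25, pos_x_2 = 15.75, pos_y_2 = 14.75, pos_z_2 = 4.75, pos_x_3 = 8, pos_y_3 = 7.5, pos_z_3 = 12.25, pos_x_4 = 14.25, pos_y_4 = 13.5, pos_z_4 = 12.5, width_4 = 5.5, height_4 = 7.25, pos_x_5 = 4.25, pos_y_5 = 6.25, pos_z_5 = 6, height_5 = 6, pos_x_6 = 16.75, pos_y_6 = 3.5, pos_z_6 = 5.75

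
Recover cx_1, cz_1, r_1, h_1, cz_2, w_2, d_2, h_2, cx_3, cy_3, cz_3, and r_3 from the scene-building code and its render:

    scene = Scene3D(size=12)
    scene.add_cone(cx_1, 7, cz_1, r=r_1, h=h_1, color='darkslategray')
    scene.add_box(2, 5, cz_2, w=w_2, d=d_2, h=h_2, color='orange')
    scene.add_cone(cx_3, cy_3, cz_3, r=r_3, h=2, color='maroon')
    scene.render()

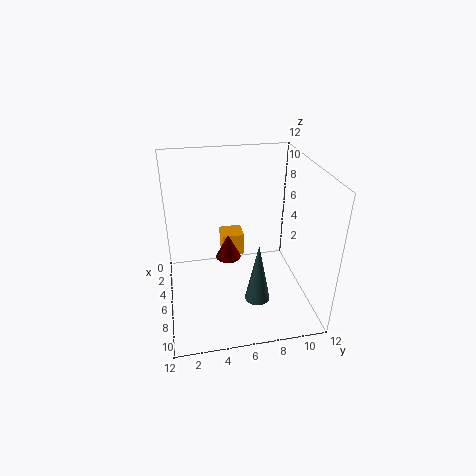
cx_1 = 9; cz_1 = 2; r_1 = 1; h_1 = 5; cz_2 = 3; w_2 = 2; d_2 = 2; h_2 = 2; cx_3 = 7; cy_3 = 5; cz_3 = 5; r_3 = 1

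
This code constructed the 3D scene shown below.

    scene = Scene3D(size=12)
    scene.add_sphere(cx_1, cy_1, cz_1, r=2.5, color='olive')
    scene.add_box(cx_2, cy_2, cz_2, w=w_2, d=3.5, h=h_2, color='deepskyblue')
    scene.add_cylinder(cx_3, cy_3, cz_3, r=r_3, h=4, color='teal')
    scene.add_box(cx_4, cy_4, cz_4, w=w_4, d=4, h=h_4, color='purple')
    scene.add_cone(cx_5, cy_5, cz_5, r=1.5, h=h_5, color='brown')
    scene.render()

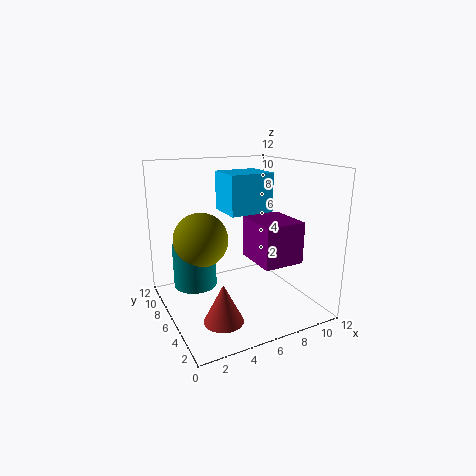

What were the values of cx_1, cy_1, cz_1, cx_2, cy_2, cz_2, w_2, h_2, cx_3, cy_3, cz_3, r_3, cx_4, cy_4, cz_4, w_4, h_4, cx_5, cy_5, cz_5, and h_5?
cx_1 = 4; cy_1 = 9.5; cz_1 = 5; cx_2 = 6; cy_2 = 7; cz_2 = 7.5; w_2 = 4; h_2 = 3.5; cx_3 = 3.5; cy_3 = 10; cz_3 = 0.5; r_3 = 2; cx_4 = 7; cy_4 = 3; cz_4 = 4; w_4 = 3.5; h_4 = 3.5; cx_5 = 3; cy_5 = 2.5; cz_5 = 1; h_5 = 3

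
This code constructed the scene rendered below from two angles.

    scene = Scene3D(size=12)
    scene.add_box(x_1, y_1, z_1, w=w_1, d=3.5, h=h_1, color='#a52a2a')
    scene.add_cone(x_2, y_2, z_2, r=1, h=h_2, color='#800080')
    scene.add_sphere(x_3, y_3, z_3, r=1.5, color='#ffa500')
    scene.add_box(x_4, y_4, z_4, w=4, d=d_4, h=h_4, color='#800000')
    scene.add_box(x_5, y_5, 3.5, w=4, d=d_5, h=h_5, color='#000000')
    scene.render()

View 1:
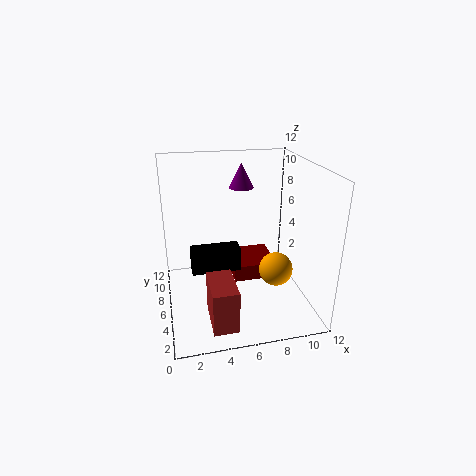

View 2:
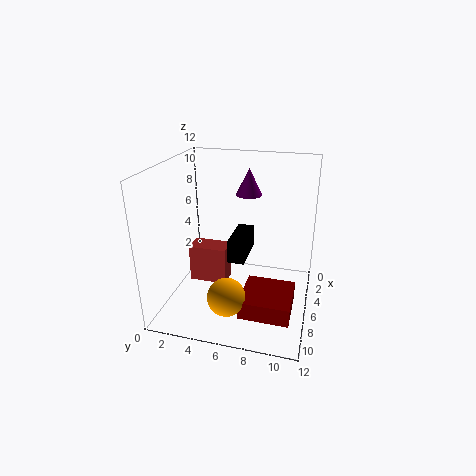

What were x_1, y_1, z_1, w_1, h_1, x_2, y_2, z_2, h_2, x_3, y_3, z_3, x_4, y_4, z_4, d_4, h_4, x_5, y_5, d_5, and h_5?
x_1 = 3
y_1 = 1
z_1 = 0.5
w_1 = 2
h_1 = 3.5
x_2 = 6.5
y_2 = 7
z_2 = 10
h_2 = 2
x_3 = 9.5
y_3 = 6
z_3 = 2.5
x_4 = 6
y_4 = 7
z_4 = 1
d_4 = 4
h_4 = 1.5
x_5 = 2
y_5 = 5
d_5 = 1.5
h_5 = 2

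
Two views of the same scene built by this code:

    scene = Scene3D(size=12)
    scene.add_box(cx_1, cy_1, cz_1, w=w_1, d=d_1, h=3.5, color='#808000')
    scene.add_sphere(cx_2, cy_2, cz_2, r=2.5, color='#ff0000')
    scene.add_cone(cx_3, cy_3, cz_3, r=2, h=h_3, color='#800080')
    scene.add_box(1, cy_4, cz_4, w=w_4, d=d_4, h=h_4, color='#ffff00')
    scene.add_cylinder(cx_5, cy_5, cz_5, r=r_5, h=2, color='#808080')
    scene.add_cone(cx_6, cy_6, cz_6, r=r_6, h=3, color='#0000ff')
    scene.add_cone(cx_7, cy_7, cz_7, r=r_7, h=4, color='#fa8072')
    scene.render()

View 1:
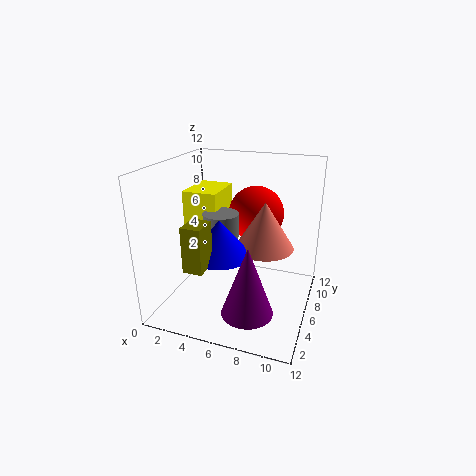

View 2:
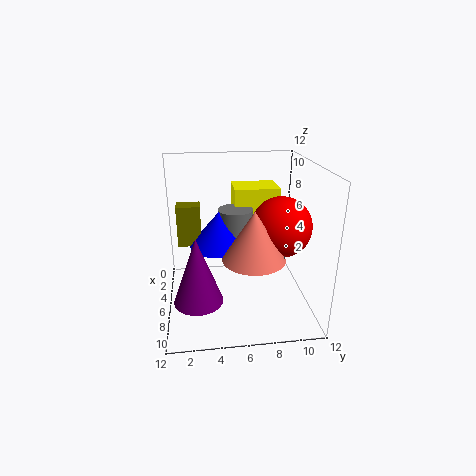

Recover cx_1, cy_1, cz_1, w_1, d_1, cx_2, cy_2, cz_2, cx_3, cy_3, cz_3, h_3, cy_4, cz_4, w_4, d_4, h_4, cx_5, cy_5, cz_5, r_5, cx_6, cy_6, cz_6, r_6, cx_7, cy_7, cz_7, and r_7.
cx_1 = 3.5; cy_1 = 1; cz_1 = 5; w_1 = 1.5; d_1 = 2; cx_2 = 6.5; cy_2 = 9.5; cz_2 = 7; cx_3 = 8; cy_3 = 2.5; cz_3 = 1.5; h_3 = 5.5; cy_4 = 6; cz_4 = 5; w_4 = 3; d_4 = 4; h_4 = 4.5; cx_5 = 4.5; cy_5 = 6; cz_5 = 6; r_5 = 1.5; cx_6 = 5; cy_6 = 4.5; cz_6 = 5; r_6 = 2.5; cx_7 = 8; cy_7 = 7; cz_7 = 5; r_7 = 2.5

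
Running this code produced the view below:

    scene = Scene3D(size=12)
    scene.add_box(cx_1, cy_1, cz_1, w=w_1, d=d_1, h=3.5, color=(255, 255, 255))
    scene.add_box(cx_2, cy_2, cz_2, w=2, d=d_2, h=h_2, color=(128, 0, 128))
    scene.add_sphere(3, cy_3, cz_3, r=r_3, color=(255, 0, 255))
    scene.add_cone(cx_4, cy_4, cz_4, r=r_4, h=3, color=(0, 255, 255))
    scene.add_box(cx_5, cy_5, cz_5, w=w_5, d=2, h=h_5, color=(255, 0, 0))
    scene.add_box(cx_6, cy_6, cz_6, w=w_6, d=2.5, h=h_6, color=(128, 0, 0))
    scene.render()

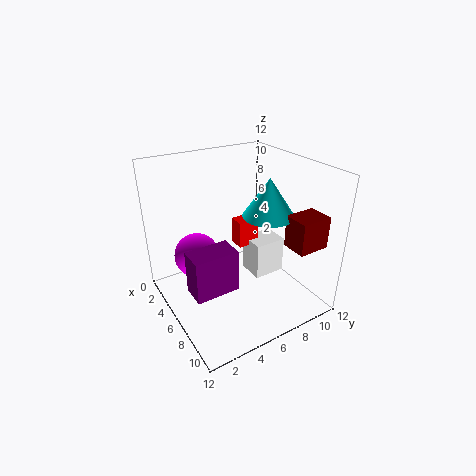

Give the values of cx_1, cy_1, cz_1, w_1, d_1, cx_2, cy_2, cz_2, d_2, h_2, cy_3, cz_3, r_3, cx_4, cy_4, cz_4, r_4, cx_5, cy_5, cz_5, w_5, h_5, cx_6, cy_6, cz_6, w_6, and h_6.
cx_1 = 3; cy_1 = 8.5; cz_1 = 0.5; w_1 = 2.5; d_1 = 3; cx_2 = 6.5; cy_2 = 1; cz_2 = 3; d_2 = 3.5; h_2 = 3.5; cy_3 = 3.5; cz_3 = 3.5; r_3 = 2; cx_4 = 8; cy_4 = 7.5; cz_4 = 8.5; r_4 = 2; cx_5 = 2.5; cy_5 = 7.5; cz_5 = 3.5; w_5 = 1.5; h_5 = 2.5; cx_6 = 9.5; cy_6 = 8; cz_6 = 6.5; w_6 = 2; h_6 = 2.5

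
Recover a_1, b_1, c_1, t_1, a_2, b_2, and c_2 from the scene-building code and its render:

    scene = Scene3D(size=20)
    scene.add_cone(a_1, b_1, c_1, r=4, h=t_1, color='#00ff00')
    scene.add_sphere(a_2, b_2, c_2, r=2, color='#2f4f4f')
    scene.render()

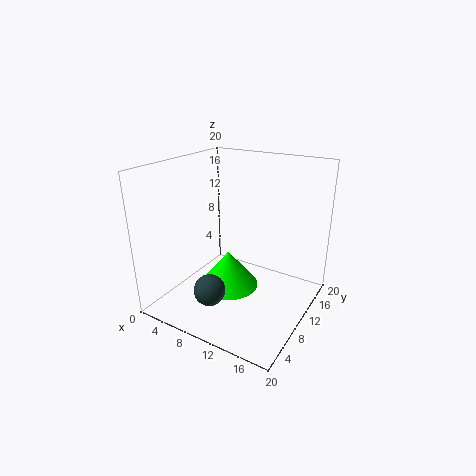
a_1 = 10, b_1 = 7.5, c_1 = 4, t_1 = 5, a_2 = 10, b_2 = 3, c_2 = 5.5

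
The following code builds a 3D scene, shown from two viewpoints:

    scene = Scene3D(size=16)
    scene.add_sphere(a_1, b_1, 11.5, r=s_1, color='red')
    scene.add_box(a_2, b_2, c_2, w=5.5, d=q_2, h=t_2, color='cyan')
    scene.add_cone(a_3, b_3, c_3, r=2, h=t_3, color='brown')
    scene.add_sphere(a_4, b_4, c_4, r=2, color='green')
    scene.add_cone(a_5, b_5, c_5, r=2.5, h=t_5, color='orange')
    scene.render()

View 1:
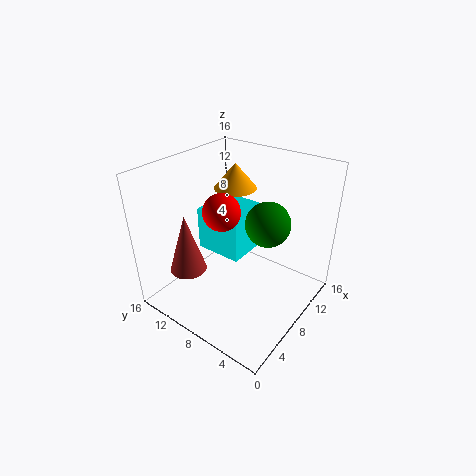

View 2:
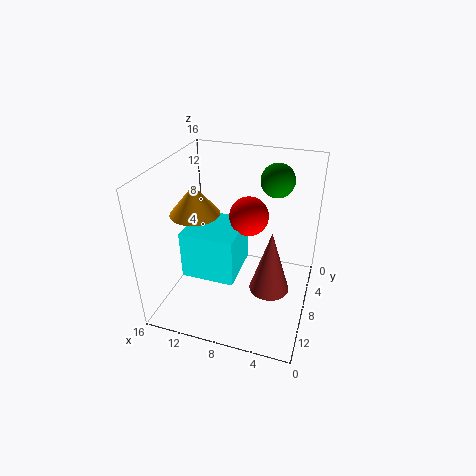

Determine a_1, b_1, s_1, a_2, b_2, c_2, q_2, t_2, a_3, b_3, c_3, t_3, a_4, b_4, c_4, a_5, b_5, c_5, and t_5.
a_1 = 6.5, b_1 = 9, s_1 = 2, a_2 = 7, b_2 = 7.5, c_2 = 5.5, q_2 = 5.5, t_2 = 5, a_3 = 3.5, b_3 = 11.5, c_3 = 5, t_3 = 6.5, a_4 = 5, b_4 = 2.5, c_4 = 13, a_5 = 11.5, b_5 = 11, c_5 = 12, t_5 = 3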